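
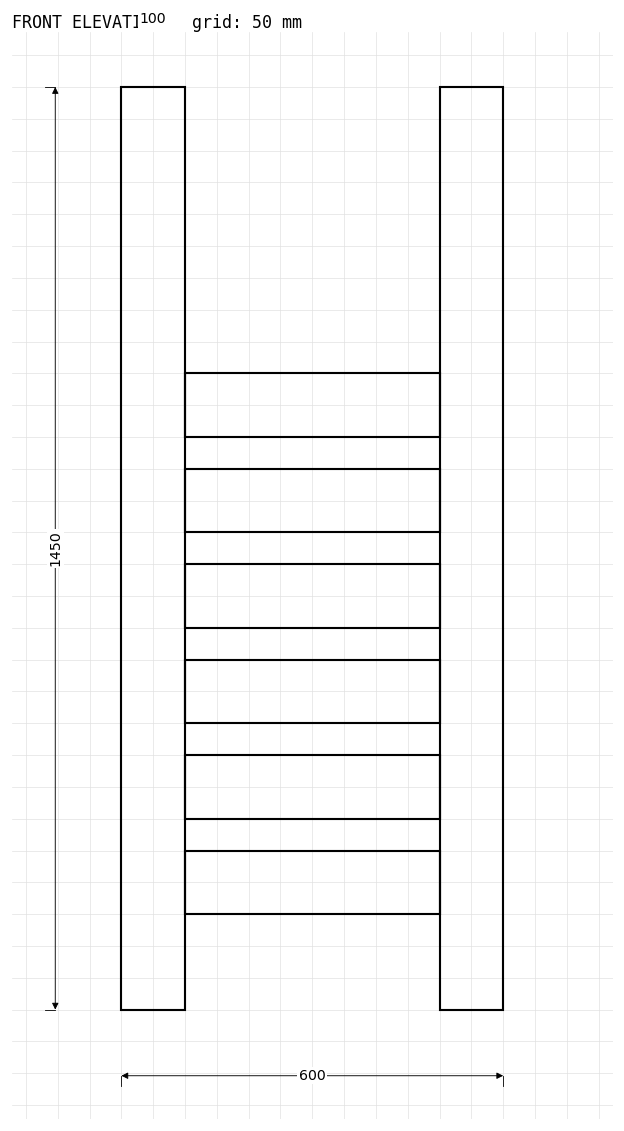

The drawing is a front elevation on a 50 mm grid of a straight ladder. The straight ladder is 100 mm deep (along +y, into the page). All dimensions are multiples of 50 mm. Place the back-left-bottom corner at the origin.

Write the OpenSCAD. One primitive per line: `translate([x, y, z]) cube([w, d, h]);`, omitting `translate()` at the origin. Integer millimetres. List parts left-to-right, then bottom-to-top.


cube([100, 100, 1450]);
translate([100, 0, 150]) cube([400, 100, 100]);
translate([100, 0, 300]) cube([400, 100, 100]);
translate([100, 0, 450]) cube([400, 100, 100]);
translate([100, 0, 600]) cube([400, 100, 100]);
translate([100, 0, 750]) cube([400, 100, 100]);
translate([100, 0, 900]) cube([400, 100, 100]);
translate([500, 0, 0]) cube([100, 100, 1450]);


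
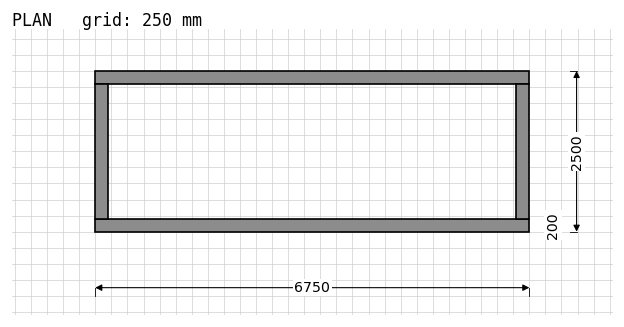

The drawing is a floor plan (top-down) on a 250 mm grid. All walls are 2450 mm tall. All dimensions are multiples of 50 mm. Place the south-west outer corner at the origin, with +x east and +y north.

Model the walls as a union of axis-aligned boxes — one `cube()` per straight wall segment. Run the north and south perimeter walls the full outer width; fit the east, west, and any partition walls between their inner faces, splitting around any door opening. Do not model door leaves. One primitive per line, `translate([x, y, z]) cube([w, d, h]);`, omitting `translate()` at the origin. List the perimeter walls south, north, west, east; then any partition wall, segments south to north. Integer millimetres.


cube([6750, 200, 2450]);
translate([0, 2300, 0]) cube([6750, 200, 2450]);
translate([0, 200, 0]) cube([200, 2100, 2450]);
translate([6550, 200, 0]) cube([200, 2100, 2450]);


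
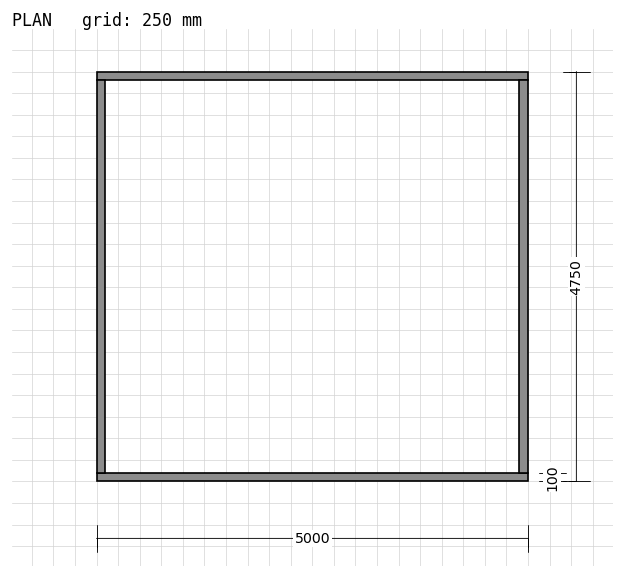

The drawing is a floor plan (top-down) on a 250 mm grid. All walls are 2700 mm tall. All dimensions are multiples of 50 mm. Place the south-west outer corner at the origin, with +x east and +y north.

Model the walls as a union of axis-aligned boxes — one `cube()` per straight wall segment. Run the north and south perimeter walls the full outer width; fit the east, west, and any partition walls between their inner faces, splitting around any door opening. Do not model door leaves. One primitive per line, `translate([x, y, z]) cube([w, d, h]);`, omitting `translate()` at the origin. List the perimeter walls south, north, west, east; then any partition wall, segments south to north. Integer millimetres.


cube([5000, 100, 2700]);
translate([0, 4650, 0]) cube([5000, 100, 2700]);
translate([0, 100, 0]) cube([100, 4550, 2700]);
translate([4900, 100, 0]) cube([100, 4550, 2700]);


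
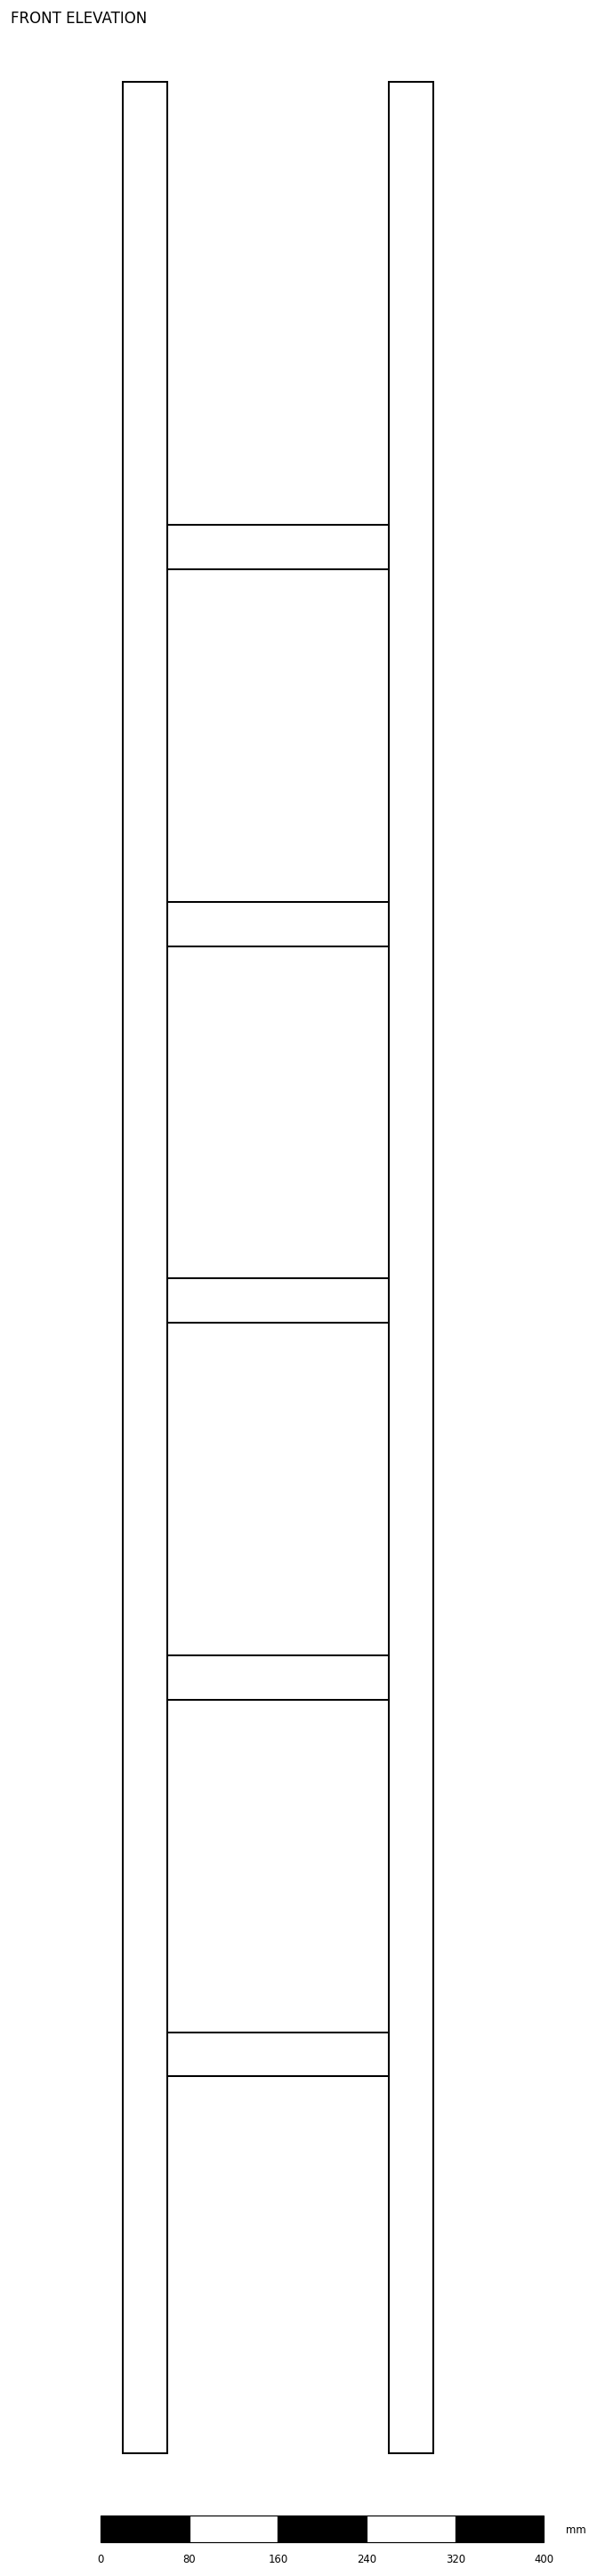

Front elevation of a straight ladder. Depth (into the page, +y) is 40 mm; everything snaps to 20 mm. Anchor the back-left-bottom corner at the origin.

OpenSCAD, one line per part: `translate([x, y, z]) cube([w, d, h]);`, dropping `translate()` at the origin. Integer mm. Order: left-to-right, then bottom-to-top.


cube([40, 40, 2140]);
translate([40, 0, 340]) cube([200, 40, 40]);
translate([40, 0, 680]) cube([200, 40, 40]);
translate([40, 0, 1020]) cube([200, 40, 40]);
translate([40, 0, 1360]) cube([200, 40, 40]);
translate([40, 0, 1700]) cube([200, 40, 40]);
translate([240, 0, 0]) cube([40, 40, 2140]);


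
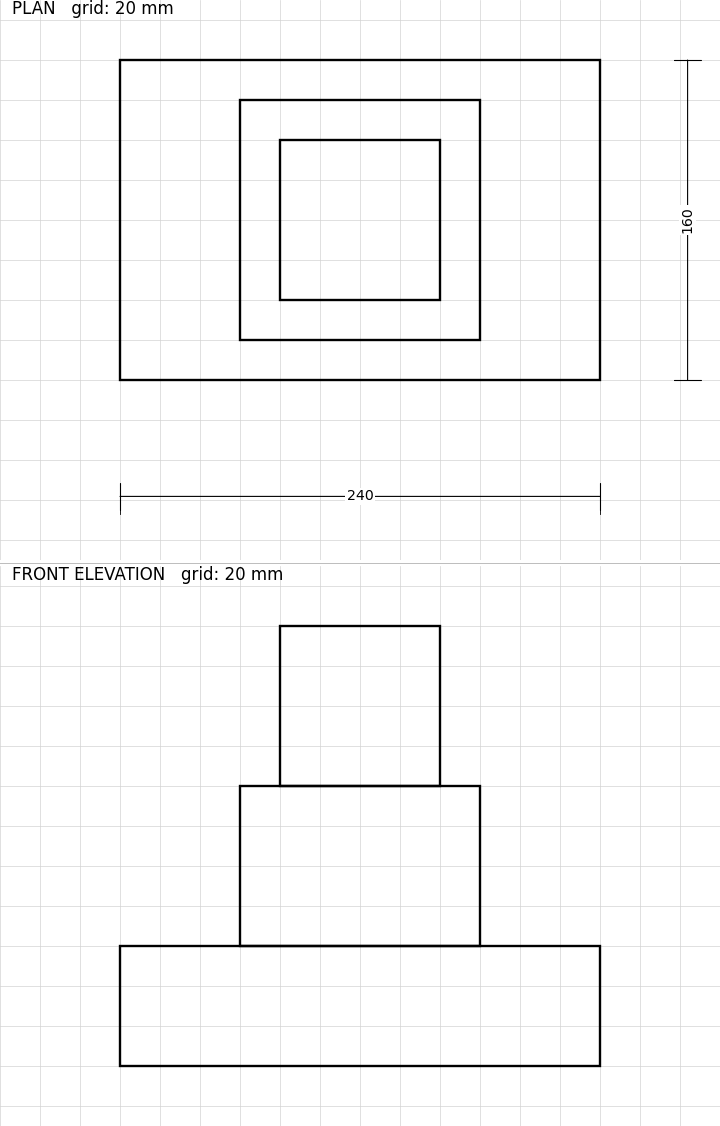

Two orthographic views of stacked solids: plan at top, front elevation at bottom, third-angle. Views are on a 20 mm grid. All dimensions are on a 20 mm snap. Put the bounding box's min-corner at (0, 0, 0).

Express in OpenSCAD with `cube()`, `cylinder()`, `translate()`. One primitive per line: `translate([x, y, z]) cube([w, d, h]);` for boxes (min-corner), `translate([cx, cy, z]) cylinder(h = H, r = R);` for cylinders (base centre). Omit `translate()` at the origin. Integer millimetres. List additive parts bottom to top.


cube([240, 160, 60]);
translate([60, 20, 60]) cube([120, 120, 80]);
translate([80, 40, 140]) cube([80, 80, 80]);


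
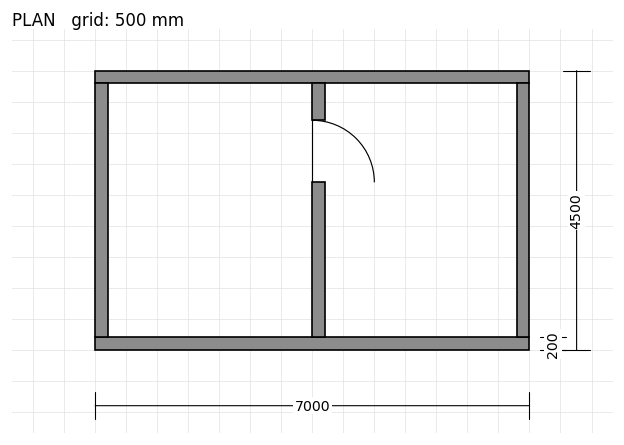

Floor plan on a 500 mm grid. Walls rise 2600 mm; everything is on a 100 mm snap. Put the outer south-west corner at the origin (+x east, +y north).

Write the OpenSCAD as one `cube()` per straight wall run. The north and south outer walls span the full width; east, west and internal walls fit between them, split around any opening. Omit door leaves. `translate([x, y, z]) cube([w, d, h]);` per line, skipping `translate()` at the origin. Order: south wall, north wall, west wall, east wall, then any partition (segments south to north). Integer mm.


cube([7000, 200, 2600]);
translate([0, 4300, 0]) cube([7000, 200, 2600]);
translate([0, 200, 0]) cube([200, 4100, 2600]);
translate([6800, 200, 0]) cube([200, 4100, 2600]);
translate([3500, 200, 0]) cube([200, 2500, 2600]);
translate([3500, 3700, 0]) cube([200, 600, 2600]);


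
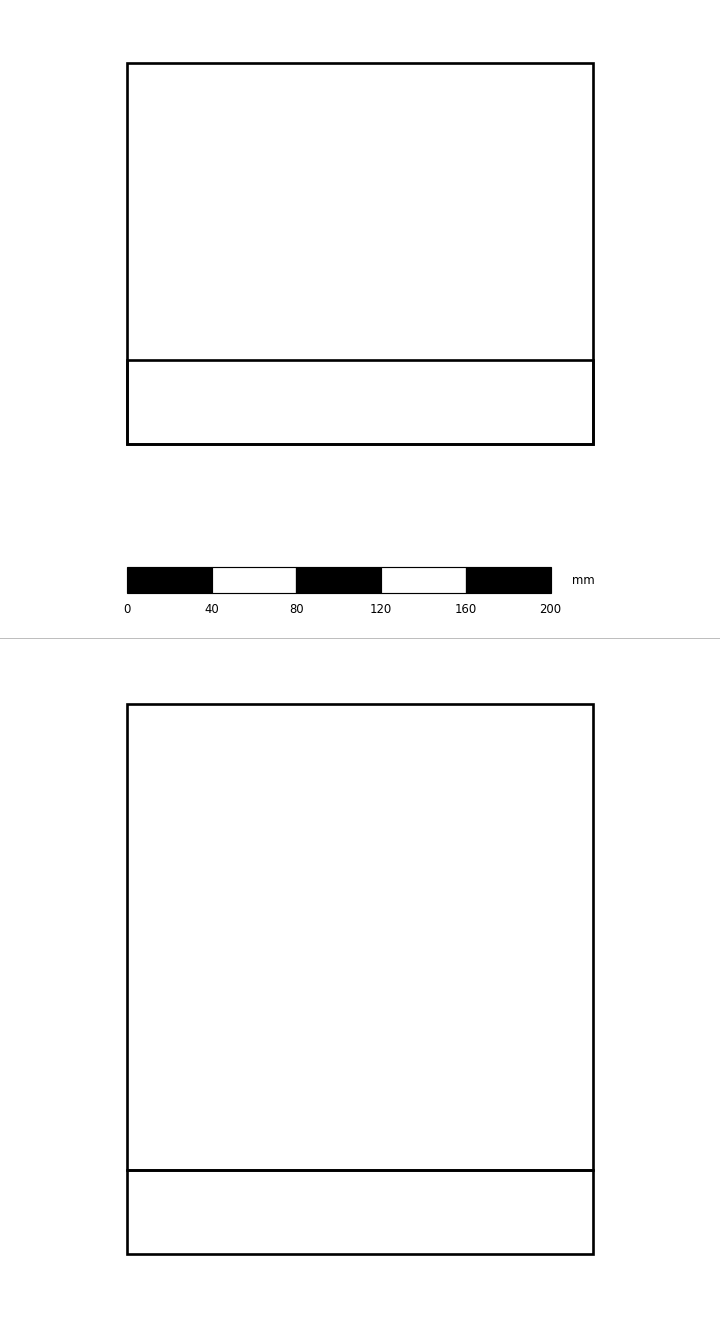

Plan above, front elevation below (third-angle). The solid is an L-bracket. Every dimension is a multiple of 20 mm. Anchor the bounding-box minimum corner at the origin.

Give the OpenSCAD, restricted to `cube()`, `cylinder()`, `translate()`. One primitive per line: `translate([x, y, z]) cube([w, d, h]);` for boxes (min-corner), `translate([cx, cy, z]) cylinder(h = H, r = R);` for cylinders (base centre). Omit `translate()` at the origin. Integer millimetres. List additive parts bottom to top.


cube([220, 180, 40]);
translate([0, 0, 40]) cube([220, 40, 220]);


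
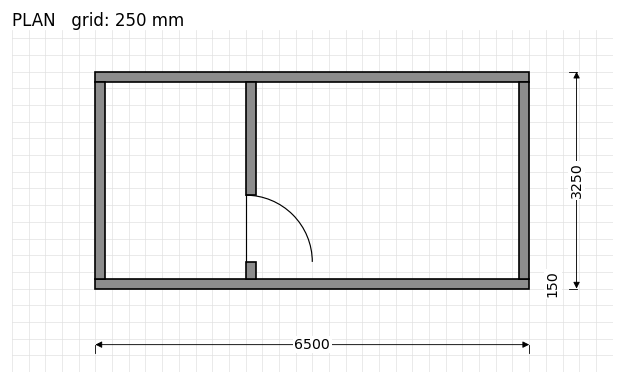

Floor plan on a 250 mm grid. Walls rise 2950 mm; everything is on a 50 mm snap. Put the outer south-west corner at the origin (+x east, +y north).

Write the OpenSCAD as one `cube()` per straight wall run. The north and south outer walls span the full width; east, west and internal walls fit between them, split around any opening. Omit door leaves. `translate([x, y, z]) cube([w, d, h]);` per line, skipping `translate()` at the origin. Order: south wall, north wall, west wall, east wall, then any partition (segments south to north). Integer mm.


cube([6500, 150, 2950]);
translate([0, 3100, 0]) cube([6500, 150, 2950]);
translate([0, 150, 0]) cube([150, 2950, 2950]);
translate([6350, 150, 0]) cube([150, 2950, 2950]);
translate([2250, 150, 0]) cube([150, 250, 2950]);
translate([2250, 1400, 0]) cube([150, 1700, 2950]);


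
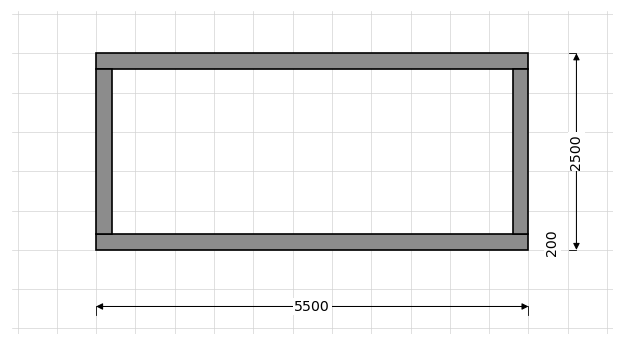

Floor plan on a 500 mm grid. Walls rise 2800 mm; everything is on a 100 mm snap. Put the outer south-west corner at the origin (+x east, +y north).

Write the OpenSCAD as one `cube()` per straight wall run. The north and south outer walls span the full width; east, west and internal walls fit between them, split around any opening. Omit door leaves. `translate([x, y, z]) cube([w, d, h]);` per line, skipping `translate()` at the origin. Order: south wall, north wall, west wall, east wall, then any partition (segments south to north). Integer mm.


cube([5500, 200, 2800]);
translate([0, 2300, 0]) cube([5500, 200, 2800]);
translate([0, 200, 0]) cube([200, 2100, 2800]);
translate([5300, 200, 0]) cube([200, 2100, 2800]);


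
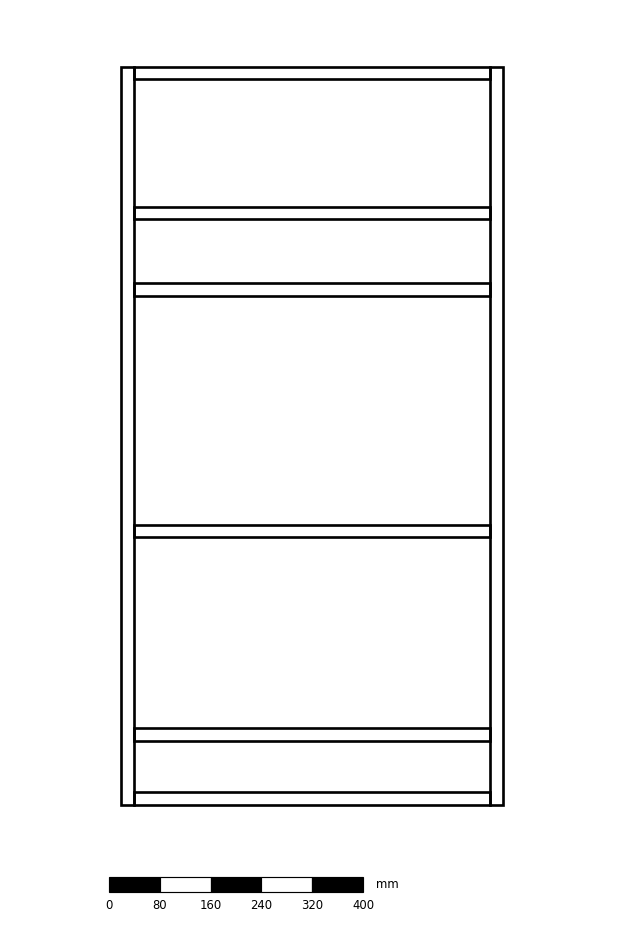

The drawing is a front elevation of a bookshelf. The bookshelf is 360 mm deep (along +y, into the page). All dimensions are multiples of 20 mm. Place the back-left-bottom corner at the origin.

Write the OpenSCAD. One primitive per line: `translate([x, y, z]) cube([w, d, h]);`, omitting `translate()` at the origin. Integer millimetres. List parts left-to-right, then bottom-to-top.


cube([20, 360, 1160]);
translate([20, 0, 0]) cube([560, 360, 20]);
translate([20, 0, 100]) cube([560, 360, 20]);
translate([20, 0, 420]) cube([560, 360, 20]);
translate([20, 0, 800]) cube([560, 360, 20]);
translate([20, 0, 920]) cube([560, 360, 20]);
translate([20, 0, 1140]) cube([560, 360, 20]);
translate([580, 0, 0]) cube([20, 360, 1160]);


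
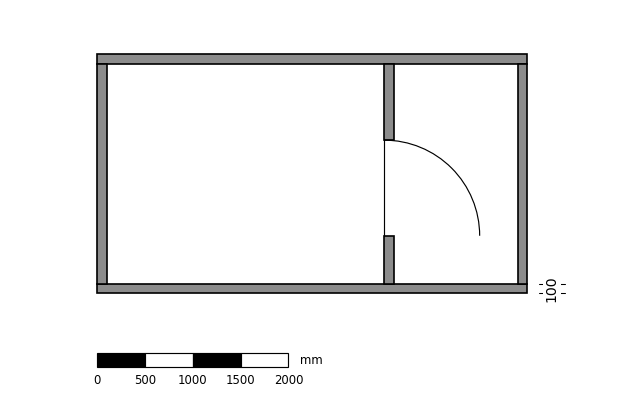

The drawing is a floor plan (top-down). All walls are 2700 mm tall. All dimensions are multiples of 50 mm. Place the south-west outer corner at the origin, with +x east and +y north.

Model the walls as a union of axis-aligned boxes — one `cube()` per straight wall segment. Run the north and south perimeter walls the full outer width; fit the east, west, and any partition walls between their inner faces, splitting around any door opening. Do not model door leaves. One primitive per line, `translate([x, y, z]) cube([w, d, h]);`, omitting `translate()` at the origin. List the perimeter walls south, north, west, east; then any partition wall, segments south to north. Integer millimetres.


cube([4500, 100, 2700]);
translate([0, 2400, 0]) cube([4500, 100, 2700]);
translate([0, 100, 0]) cube([100, 2300, 2700]);
translate([4400, 100, 0]) cube([100, 2300, 2700]);
translate([3000, 100, 0]) cube([100, 500, 2700]);
translate([3000, 1600, 0]) cube([100, 800, 2700]);


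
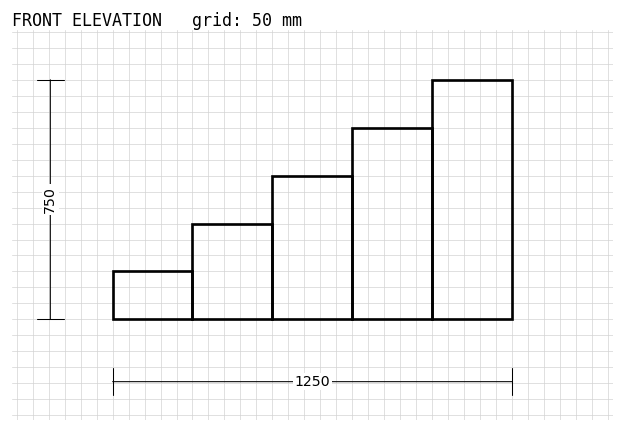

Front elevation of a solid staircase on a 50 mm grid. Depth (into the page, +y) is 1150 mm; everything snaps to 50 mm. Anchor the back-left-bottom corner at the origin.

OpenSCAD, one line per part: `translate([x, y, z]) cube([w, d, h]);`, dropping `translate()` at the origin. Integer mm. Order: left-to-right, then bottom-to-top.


cube([250, 1150, 150]);
translate([250, 0, 0]) cube([250, 1150, 300]);
translate([500, 0, 0]) cube([250, 1150, 450]);
translate([750, 0, 0]) cube([250, 1150, 600]);
translate([1000, 0, 0]) cube([250, 1150, 750]);


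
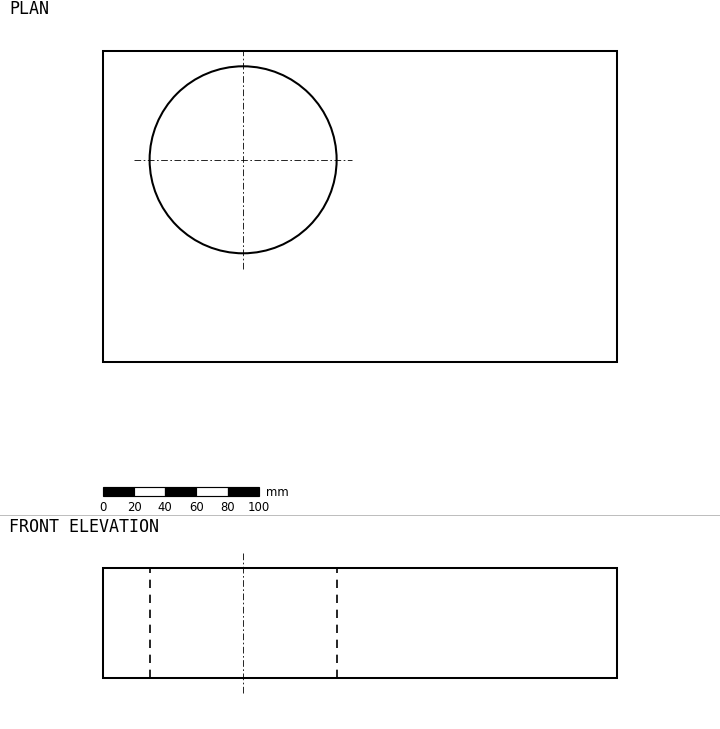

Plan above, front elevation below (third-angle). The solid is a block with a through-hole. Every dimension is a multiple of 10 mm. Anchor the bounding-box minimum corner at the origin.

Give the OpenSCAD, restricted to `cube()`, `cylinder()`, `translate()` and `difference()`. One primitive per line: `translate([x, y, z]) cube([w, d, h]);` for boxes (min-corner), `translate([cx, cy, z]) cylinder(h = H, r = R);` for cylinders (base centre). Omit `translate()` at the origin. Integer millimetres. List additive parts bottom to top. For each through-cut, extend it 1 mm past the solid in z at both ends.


difference() {
  cube([330, 200, 70]);
  translate([90, 130, -1]) cylinder(h = 72, r = 60);
}


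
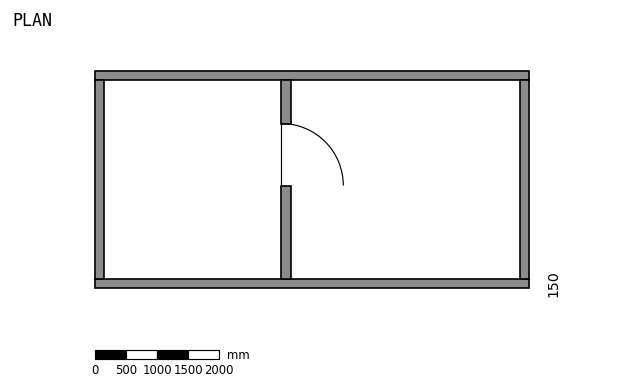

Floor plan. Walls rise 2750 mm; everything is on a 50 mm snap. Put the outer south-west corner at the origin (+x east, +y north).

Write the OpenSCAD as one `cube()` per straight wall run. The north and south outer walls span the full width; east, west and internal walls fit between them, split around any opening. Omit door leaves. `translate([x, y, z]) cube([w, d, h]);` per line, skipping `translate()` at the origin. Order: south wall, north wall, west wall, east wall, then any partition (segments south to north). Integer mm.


cube([7000, 150, 2750]);
translate([0, 3350, 0]) cube([7000, 150, 2750]);
translate([0, 150, 0]) cube([150, 3200, 2750]);
translate([6850, 150, 0]) cube([150, 3200, 2750]);
translate([3000, 150, 0]) cube([150, 1500, 2750]);
translate([3000, 2650, 0]) cube([150, 700, 2750]);


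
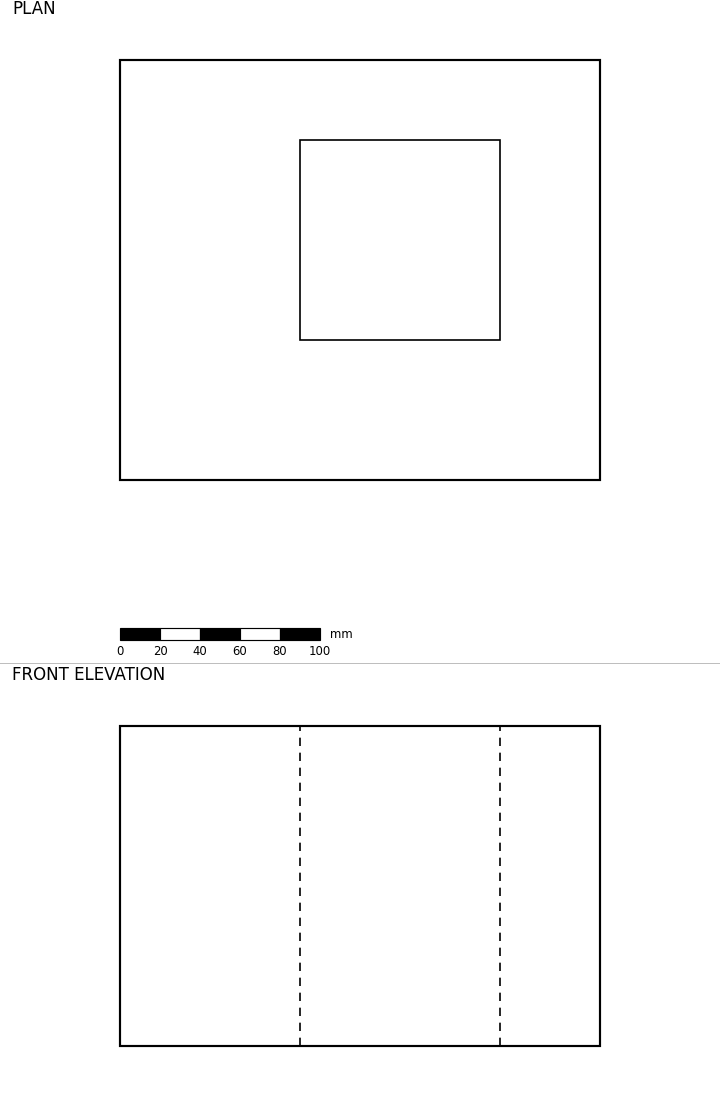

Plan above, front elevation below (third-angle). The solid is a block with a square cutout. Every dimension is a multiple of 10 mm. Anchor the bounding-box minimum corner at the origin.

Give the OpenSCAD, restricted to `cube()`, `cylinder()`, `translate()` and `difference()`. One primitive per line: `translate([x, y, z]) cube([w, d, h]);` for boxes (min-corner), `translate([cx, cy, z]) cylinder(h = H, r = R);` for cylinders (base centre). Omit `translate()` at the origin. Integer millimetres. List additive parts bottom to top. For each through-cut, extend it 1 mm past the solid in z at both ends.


difference() {
  cube([240, 210, 160]);
  translate([90, 70, -1]) cube([100, 100, 162]);
}


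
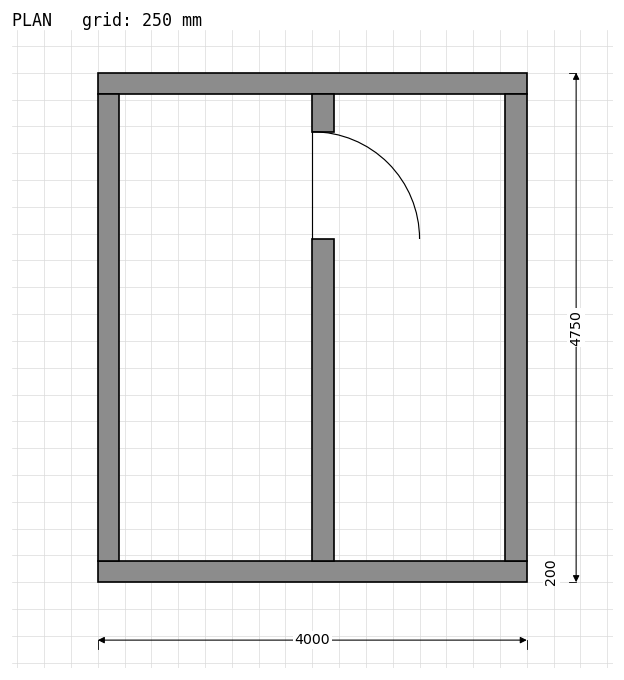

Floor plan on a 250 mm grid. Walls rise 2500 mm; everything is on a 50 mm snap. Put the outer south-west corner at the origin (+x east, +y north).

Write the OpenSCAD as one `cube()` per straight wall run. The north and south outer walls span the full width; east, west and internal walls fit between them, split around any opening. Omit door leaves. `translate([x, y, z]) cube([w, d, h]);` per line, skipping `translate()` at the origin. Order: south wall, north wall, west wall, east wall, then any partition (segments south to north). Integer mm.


cube([4000, 200, 2500]);
translate([0, 4550, 0]) cube([4000, 200, 2500]);
translate([0, 200, 0]) cube([200, 4350, 2500]);
translate([3800, 200, 0]) cube([200, 4350, 2500]);
translate([2000, 200, 0]) cube([200, 3000, 2500]);
translate([2000, 4200, 0]) cube([200, 350, 2500]);


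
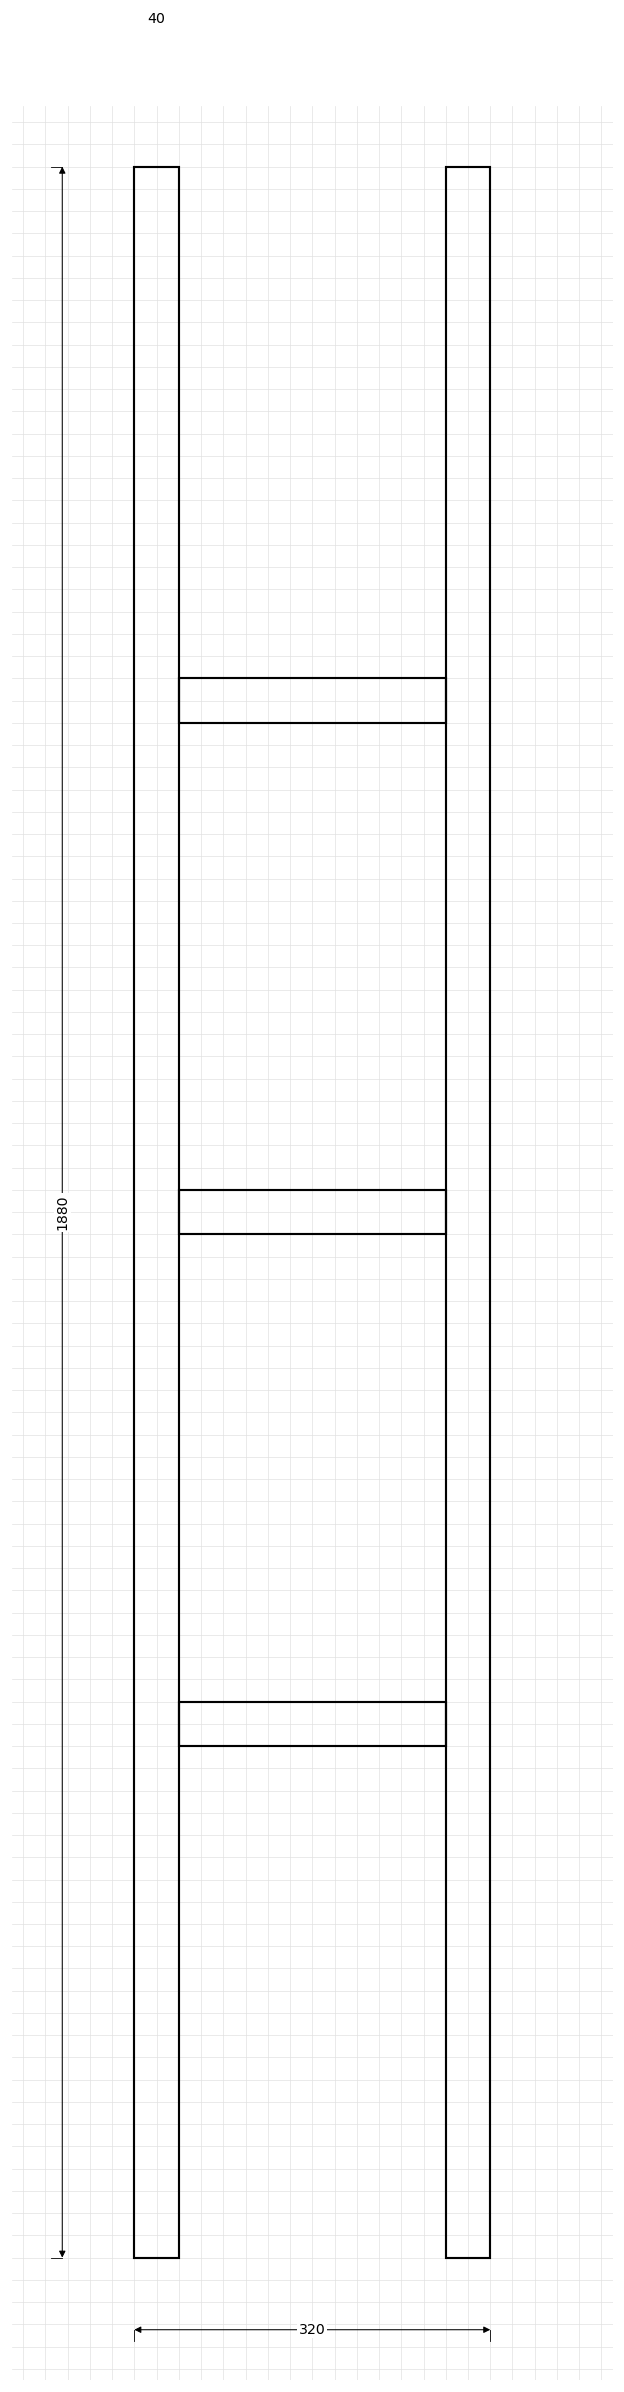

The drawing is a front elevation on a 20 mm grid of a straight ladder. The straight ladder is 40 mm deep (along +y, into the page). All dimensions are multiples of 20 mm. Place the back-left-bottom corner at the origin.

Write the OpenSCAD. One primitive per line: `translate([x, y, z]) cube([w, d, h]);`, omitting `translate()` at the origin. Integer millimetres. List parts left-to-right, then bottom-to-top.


cube([40, 40, 1880]);
translate([40, 0, 460]) cube([240, 40, 40]);
translate([40, 0, 920]) cube([240, 40, 40]);
translate([40, 0, 1380]) cube([240, 40, 40]);
translate([280, 0, 0]) cube([40, 40, 1880]);


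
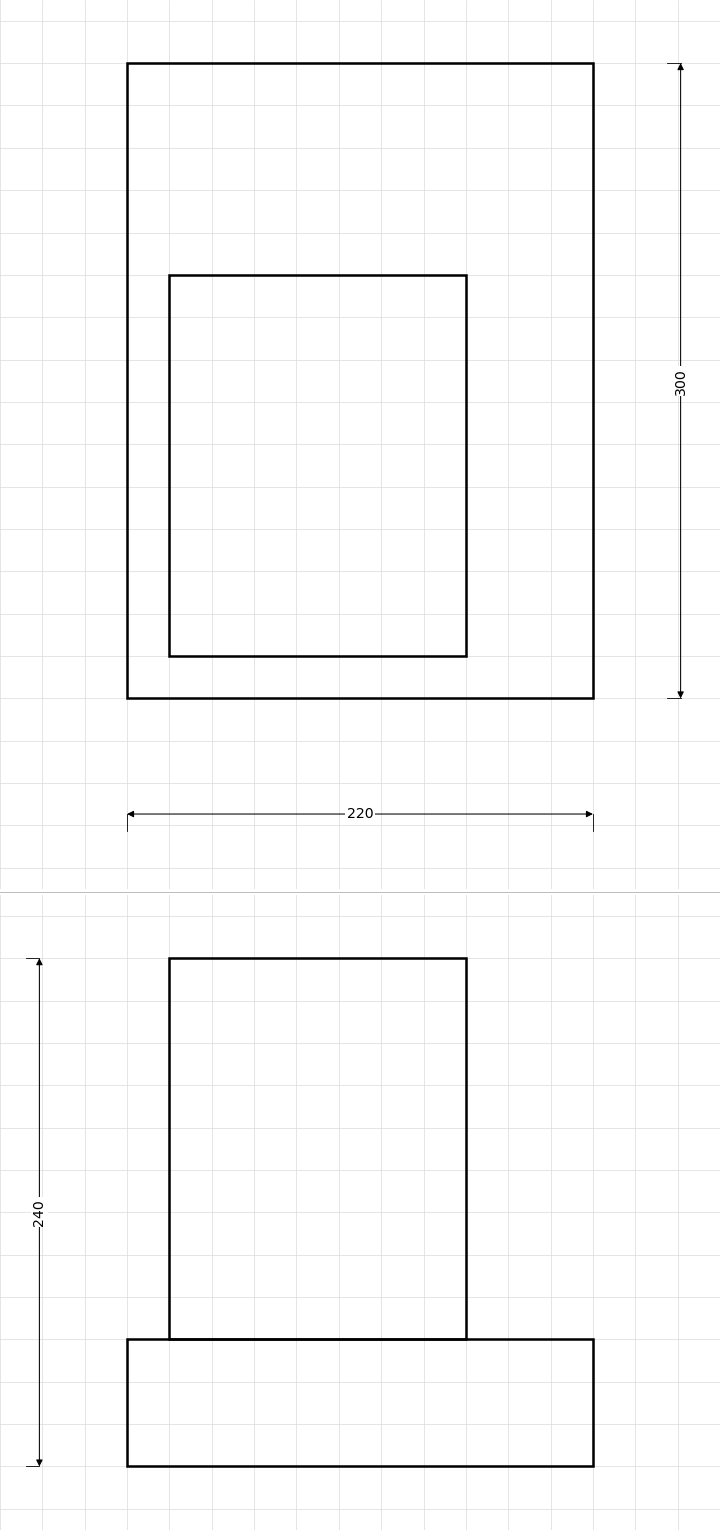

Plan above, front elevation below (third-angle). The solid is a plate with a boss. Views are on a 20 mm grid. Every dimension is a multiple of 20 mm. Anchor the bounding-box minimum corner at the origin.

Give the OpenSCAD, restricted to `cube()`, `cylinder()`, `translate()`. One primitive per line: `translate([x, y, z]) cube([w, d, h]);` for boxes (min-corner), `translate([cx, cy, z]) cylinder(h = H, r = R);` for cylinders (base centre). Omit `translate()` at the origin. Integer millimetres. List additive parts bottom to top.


cube([220, 300, 60]);
translate([20, 20, 60]) cube([140, 180, 180]);


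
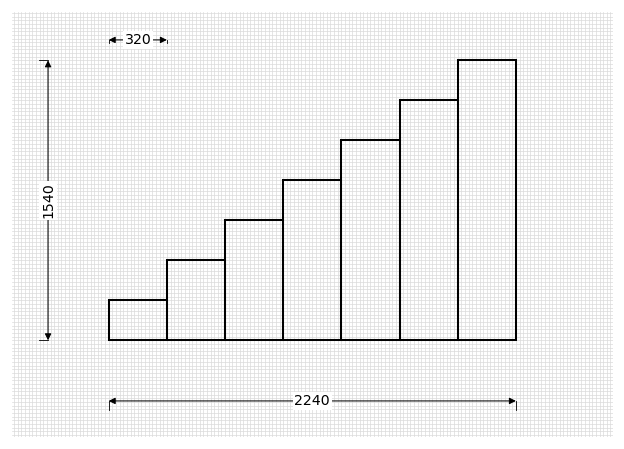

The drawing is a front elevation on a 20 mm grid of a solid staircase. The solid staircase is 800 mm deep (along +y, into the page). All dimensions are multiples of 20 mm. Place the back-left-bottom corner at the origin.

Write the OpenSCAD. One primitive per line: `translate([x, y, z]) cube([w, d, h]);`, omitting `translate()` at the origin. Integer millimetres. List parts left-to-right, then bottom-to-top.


cube([320, 800, 220]);
translate([320, 0, 0]) cube([320, 800, 440]);
translate([640, 0, 0]) cube([320, 800, 660]);
translate([960, 0, 0]) cube([320, 800, 880]);
translate([1280, 0, 0]) cube([320, 800, 1100]);
translate([1600, 0, 0]) cube([320, 800, 1320]);
translate([1920, 0, 0]) cube([320, 800, 1540]);


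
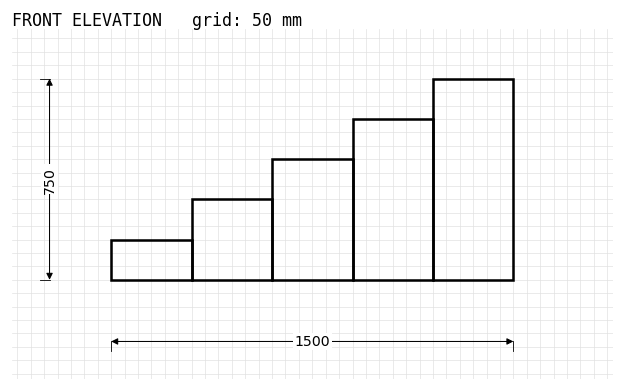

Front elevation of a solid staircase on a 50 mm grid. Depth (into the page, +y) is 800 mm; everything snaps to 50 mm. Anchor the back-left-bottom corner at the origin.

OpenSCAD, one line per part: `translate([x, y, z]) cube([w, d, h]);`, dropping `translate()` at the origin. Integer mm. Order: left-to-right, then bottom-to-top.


cube([300, 800, 150]);
translate([300, 0, 0]) cube([300, 800, 300]);
translate([600, 0, 0]) cube([300, 800, 450]);
translate([900, 0, 0]) cube([300, 800, 600]);
translate([1200, 0, 0]) cube([300, 800, 750]);


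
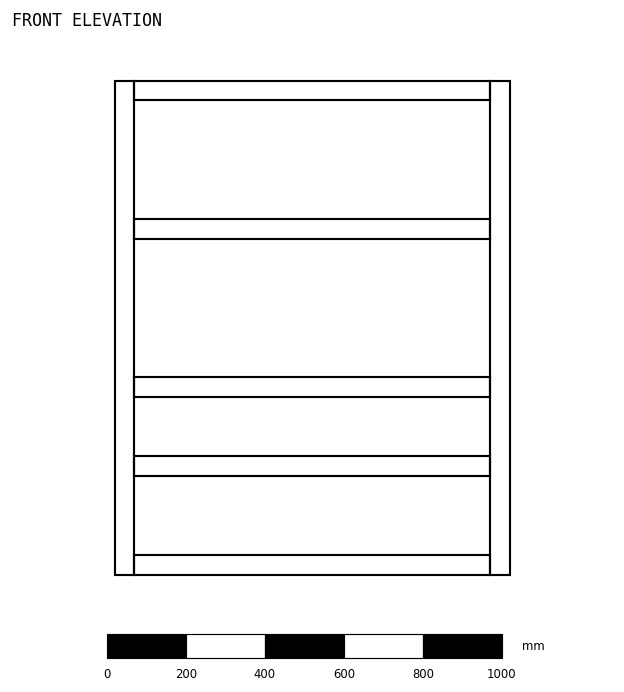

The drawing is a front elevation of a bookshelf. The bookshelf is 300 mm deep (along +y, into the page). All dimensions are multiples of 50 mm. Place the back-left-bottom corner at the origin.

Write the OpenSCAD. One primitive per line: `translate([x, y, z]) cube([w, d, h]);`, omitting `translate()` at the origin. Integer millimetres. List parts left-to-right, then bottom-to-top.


cube([50, 300, 1250]);
translate([50, 0, 0]) cube([900, 300, 50]);
translate([50, 0, 250]) cube([900, 300, 50]);
translate([50, 0, 450]) cube([900, 300, 50]);
translate([50, 0, 850]) cube([900, 300, 50]);
translate([50, 0, 1200]) cube([900, 300, 50]);
translate([950, 0, 0]) cube([50, 300, 1250]);


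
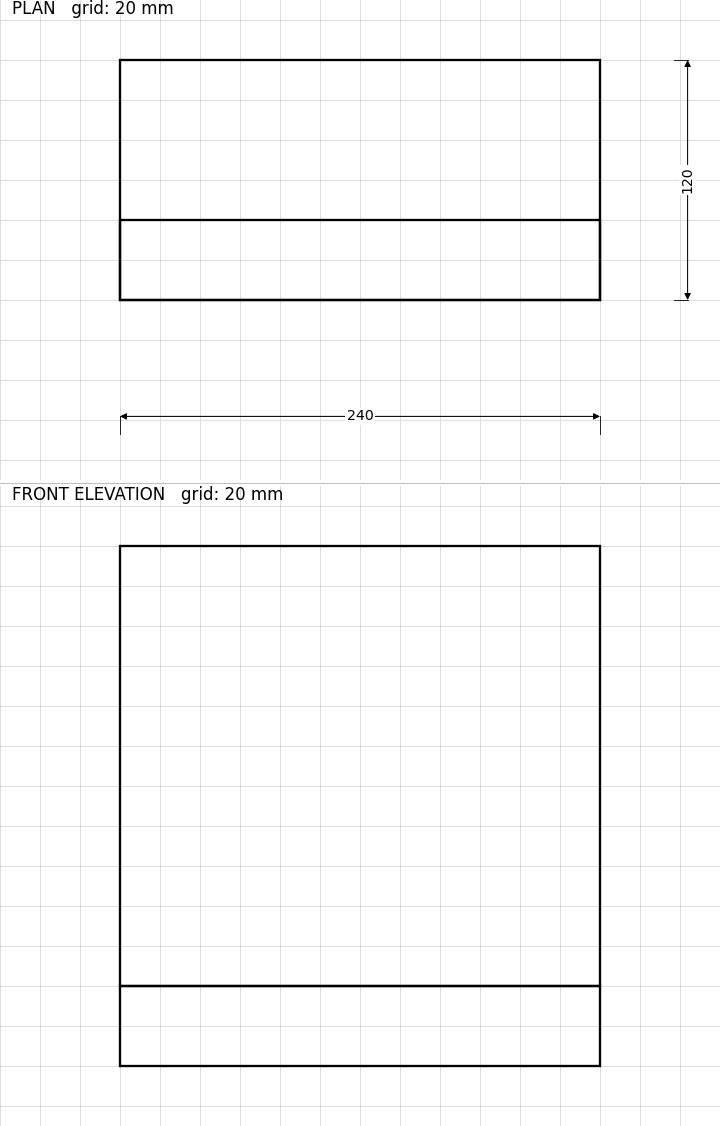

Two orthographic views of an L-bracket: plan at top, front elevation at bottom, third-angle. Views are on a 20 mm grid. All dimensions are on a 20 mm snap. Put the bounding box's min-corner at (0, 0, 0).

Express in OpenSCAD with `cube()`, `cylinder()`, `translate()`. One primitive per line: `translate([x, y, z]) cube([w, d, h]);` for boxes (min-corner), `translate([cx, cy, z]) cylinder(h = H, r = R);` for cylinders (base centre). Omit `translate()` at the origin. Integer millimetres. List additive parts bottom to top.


cube([240, 120, 40]);
translate([0, 0, 40]) cube([240, 40, 220]);


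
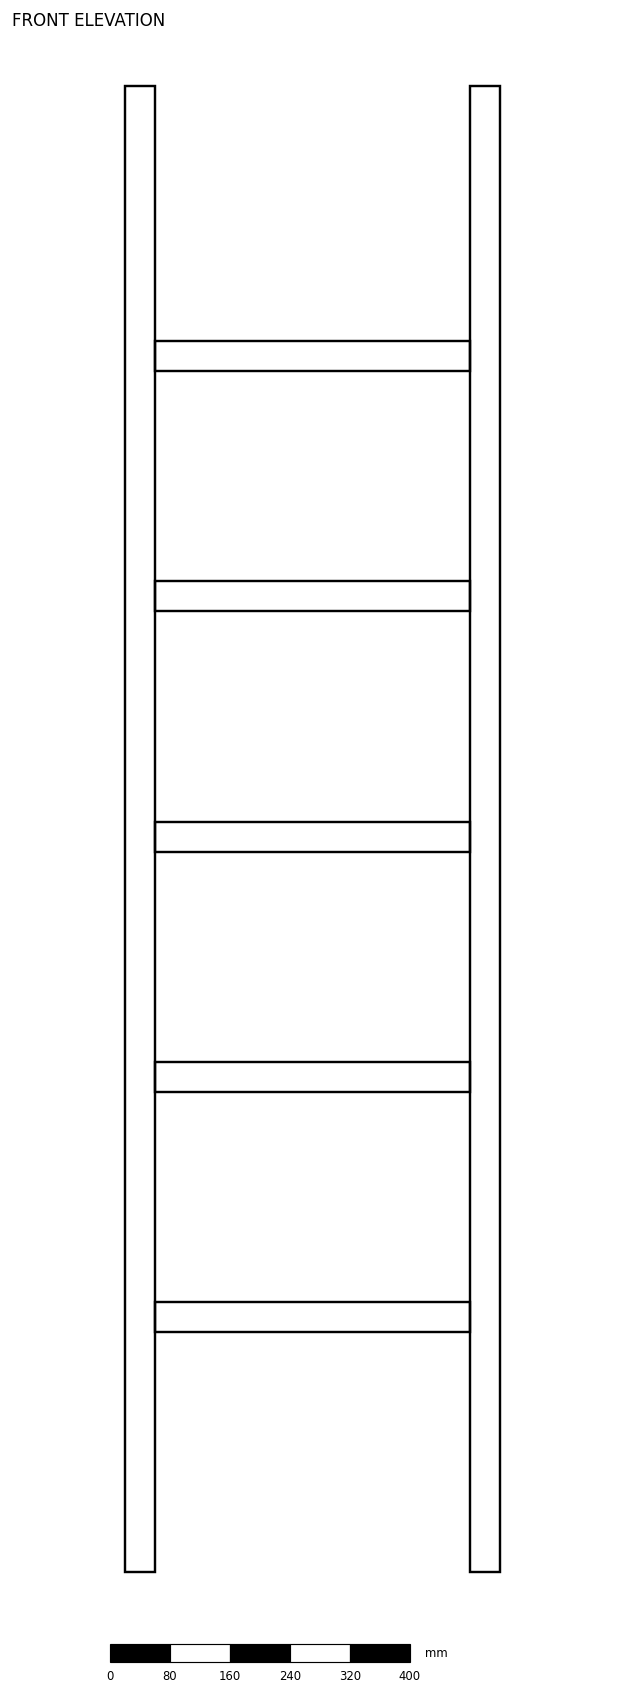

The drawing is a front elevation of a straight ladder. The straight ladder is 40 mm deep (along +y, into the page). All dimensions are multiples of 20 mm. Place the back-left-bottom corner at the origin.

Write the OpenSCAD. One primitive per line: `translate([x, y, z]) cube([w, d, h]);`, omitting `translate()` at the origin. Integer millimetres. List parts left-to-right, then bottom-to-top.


cube([40, 40, 1980]);
translate([40, 0, 320]) cube([420, 40, 40]);
translate([40, 0, 640]) cube([420, 40, 40]);
translate([40, 0, 960]) cube([420, 40, 40]);
translate([40, 0, 1280]) cube([420, 40, 40]);
translate([40, 0, 1600]) cube([420, 40, 40]);
translate([460, 0, 0]) cube([40, 40, 1980]);


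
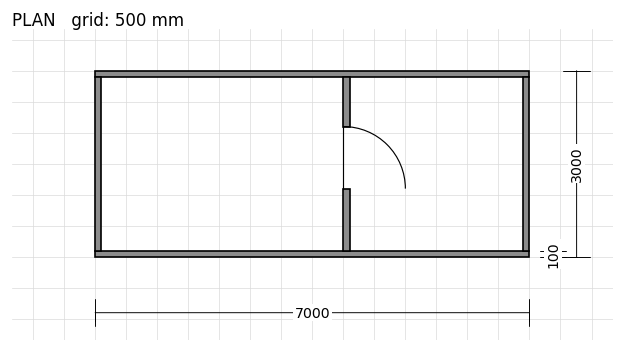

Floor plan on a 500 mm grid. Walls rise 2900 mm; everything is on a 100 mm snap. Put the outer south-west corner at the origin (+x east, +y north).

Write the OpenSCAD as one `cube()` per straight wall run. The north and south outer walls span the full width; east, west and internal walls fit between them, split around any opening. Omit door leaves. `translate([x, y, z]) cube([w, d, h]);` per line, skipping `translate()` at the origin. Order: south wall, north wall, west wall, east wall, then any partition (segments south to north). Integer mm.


cube([7000, 100, 2900]);
translate([0, 2900, 0]) cube([7000, 100, 2900]);
translate([0, 100, 0]) cube([100, 2800, 2900]);
translate([6900, 100, 0]) cube([100, 2800, 2900]);
translate([4000, 100, 0]) cube([100, 1000, 2900]);
translate([4000, 2100, 0]) cube([100, 800, 2900]);


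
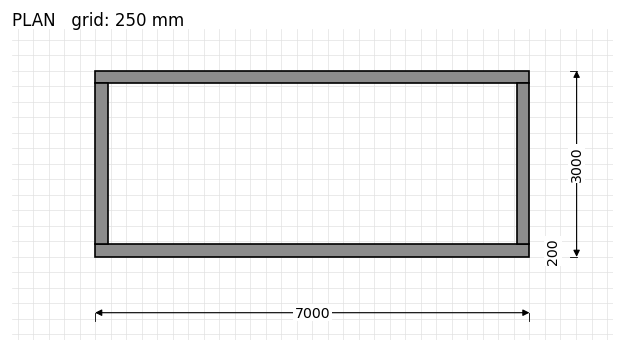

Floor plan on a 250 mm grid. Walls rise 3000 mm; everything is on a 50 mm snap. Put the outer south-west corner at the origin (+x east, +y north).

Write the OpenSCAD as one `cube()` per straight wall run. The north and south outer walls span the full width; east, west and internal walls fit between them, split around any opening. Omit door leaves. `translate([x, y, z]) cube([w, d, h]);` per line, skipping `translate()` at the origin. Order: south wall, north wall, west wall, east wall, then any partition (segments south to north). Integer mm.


cube([7000, 200, 3000]);
translate([0, 2800, 0]) cube([7000, 200, 3000]);
translate([0, 200, 0]) cube([200, 2600, 3000]);
translate([6800, 200, 0]) cube([200, 2600, 3000]);


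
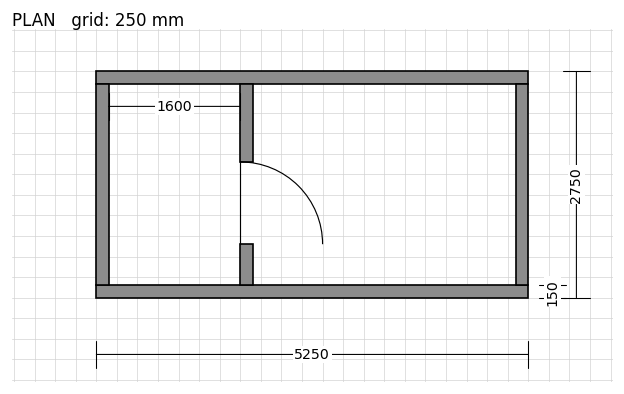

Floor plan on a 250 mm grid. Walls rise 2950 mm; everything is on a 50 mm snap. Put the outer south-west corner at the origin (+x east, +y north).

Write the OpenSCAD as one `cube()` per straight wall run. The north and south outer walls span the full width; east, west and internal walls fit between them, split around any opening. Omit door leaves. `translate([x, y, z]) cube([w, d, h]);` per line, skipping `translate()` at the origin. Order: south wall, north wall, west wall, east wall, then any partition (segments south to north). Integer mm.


cube([5250, 150, 2950]);
translate([0, 2600, 0]) cube([5250, 150, 2950]);
translate([0, 150, 0]) cube([150, 2450, 2950]);
translate([5100, 150, 0]) cube([150, 2450, 2950]);
translate([1750, 150, 0]) cube([150, 500, 2950]);
translate([1750, 1650, 0]) cube([150, 950, 2950]);


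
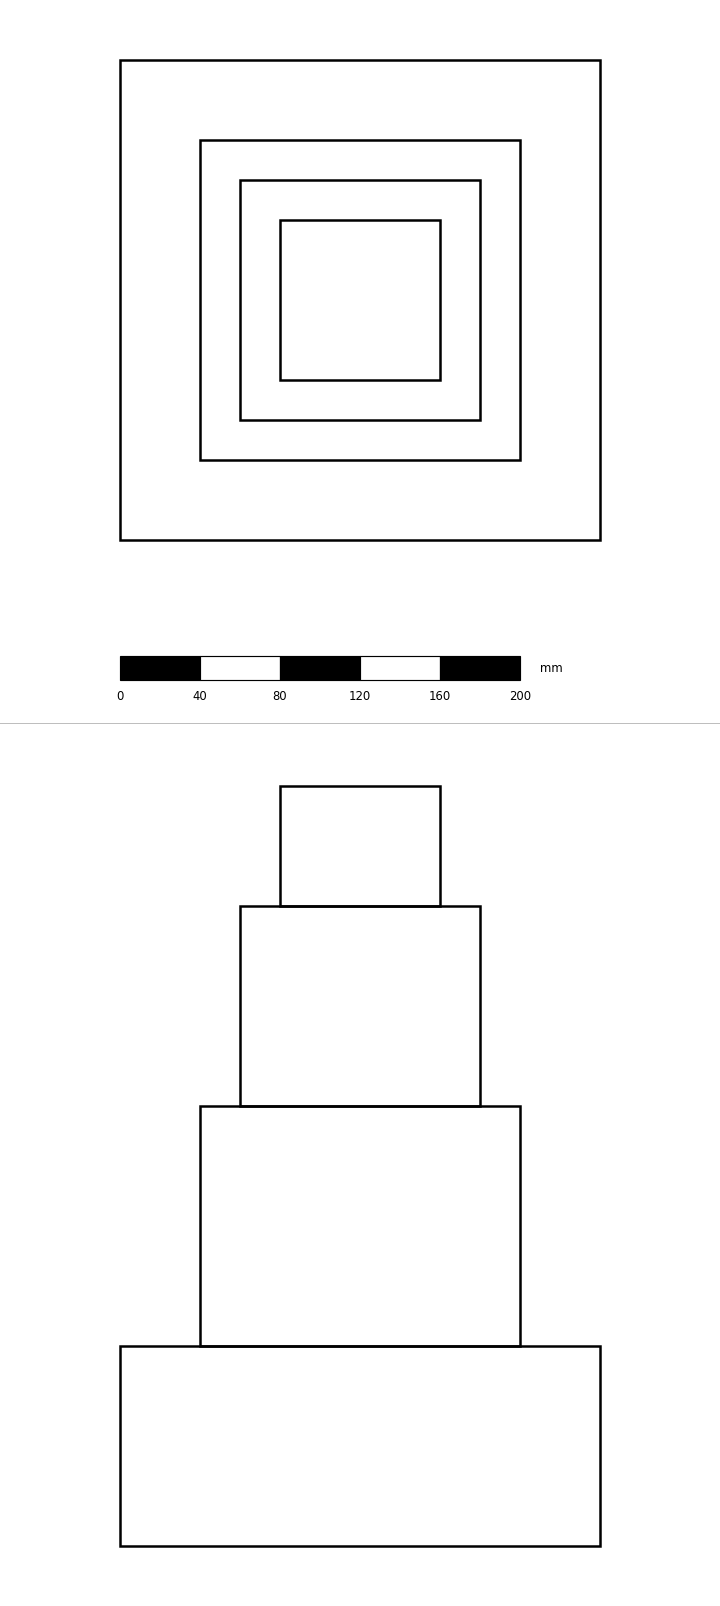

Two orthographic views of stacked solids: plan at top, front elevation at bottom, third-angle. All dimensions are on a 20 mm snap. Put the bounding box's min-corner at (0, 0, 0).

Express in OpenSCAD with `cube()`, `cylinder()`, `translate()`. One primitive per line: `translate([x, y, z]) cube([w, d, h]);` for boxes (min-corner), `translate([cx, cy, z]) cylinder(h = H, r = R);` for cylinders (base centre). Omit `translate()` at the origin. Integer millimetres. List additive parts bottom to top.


cube([240, 240, 100]);
translate([40, 40, 100]) cube([160, 160, 120]);
translate([60, 60, 220]) cube([120, 120, 100]);
translate([80, 80, 320]) cube([80, 80, 60]);


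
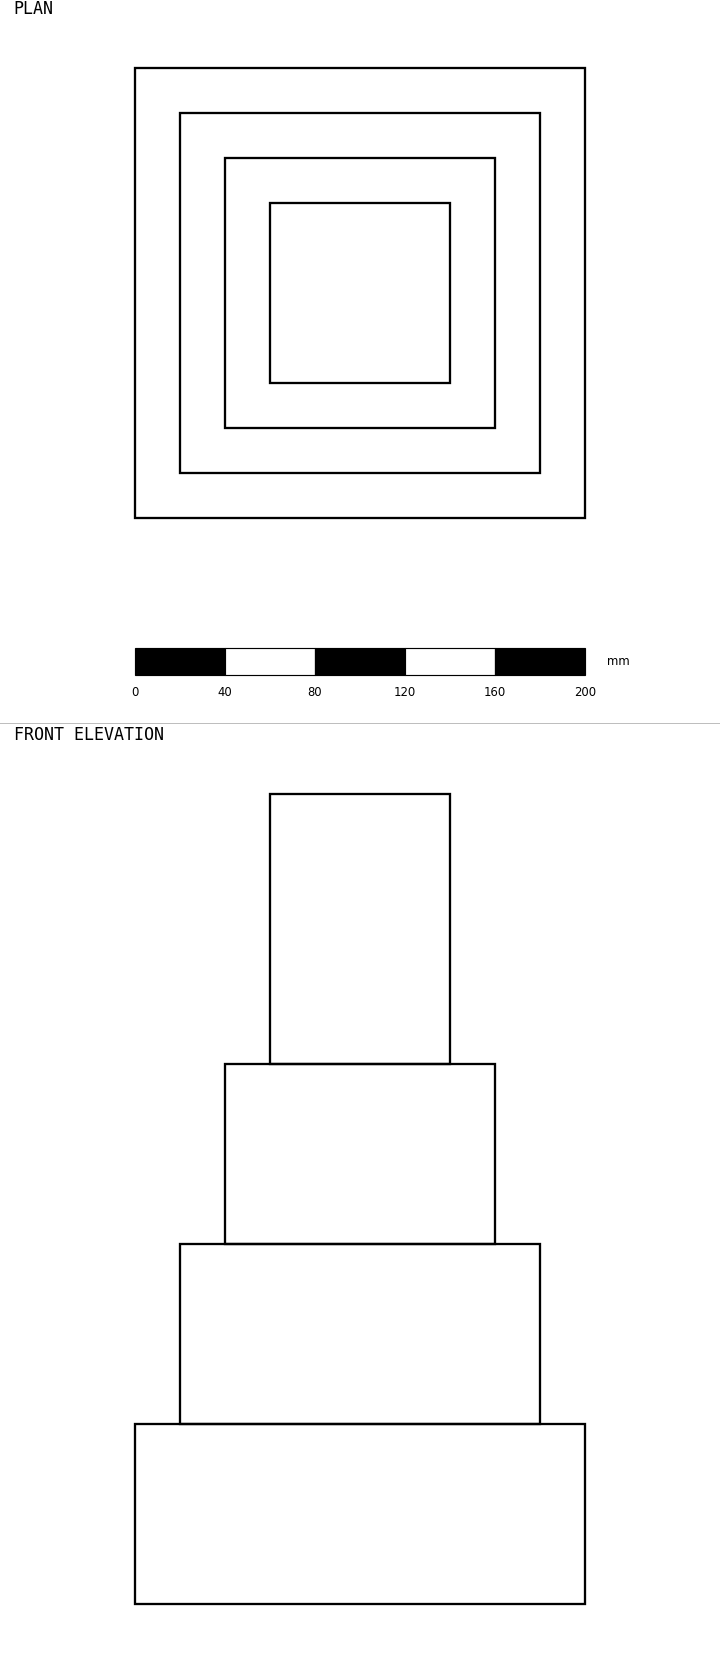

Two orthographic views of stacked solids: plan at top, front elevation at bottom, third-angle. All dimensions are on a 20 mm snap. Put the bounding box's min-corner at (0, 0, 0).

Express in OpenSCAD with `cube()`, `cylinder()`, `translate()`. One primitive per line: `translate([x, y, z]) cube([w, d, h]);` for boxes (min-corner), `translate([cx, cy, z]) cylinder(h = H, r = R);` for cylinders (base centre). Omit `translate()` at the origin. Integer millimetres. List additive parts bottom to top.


cube([200, 200, 80]);
translate([20, 20, 80]) cube([160, 160, 80]);
translate([40, 40, 160]) cube([120, 120, 80]);
translate([60, 60, 240]) cube([80, 80, 120]);


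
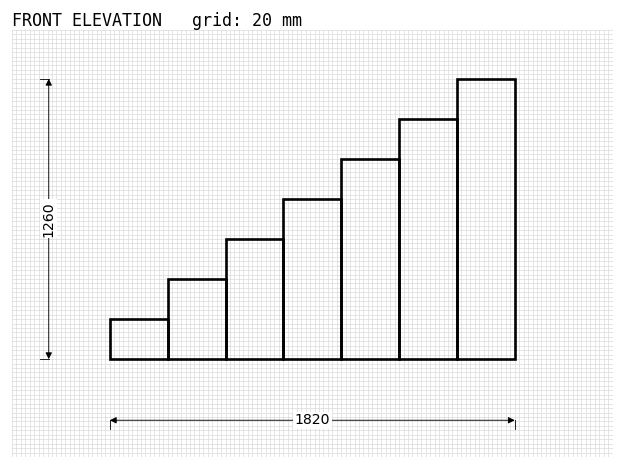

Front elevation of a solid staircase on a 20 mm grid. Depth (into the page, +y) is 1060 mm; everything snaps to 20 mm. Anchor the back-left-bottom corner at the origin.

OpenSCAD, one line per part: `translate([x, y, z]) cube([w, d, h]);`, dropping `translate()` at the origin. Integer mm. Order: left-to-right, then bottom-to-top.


cube([260, 1060, 180]);
translate([260, 0, 0]) cube([260, 1060, 360]);
translate([520, 0, 0]) cube([260, 1060, 540]);
translate([780, 0, 0]) cube([260, 1060, 720]);
translate([1040, 0, 0]) cube([260, 1060, 900]);
translate([1300, 0, 0]) cube([260, 1060, 1080]);
translate([1560, 0, 0]) cube([260, 1060, 1260]);


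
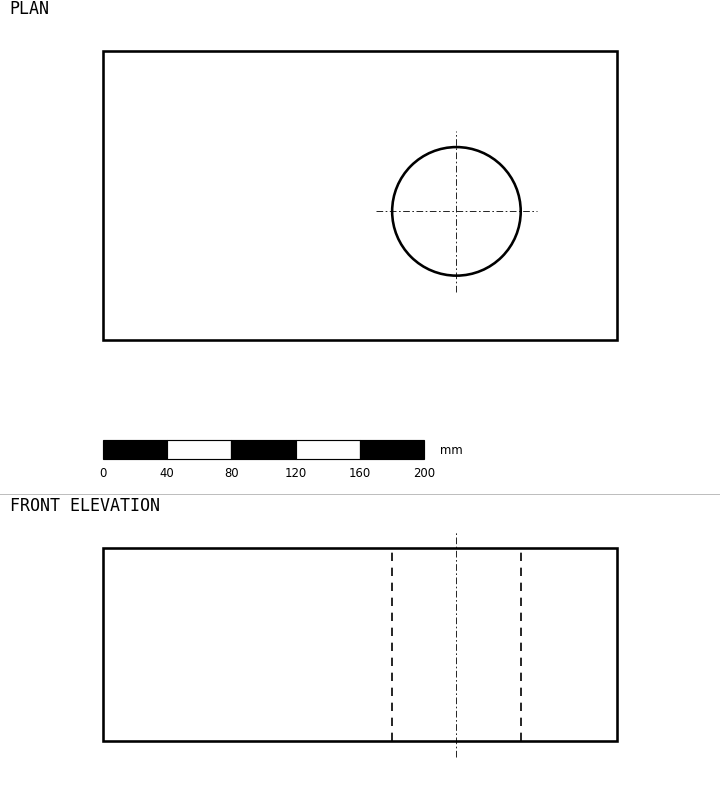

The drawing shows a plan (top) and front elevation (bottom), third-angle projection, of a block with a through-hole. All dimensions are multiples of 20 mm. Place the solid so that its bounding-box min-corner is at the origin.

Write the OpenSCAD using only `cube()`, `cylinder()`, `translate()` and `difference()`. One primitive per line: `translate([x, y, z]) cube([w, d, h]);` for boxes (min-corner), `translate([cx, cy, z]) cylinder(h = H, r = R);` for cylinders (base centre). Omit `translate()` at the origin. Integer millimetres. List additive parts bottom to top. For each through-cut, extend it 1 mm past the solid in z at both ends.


difference() {
  cube([320, 180, 120]);
  translate([220, 80, -1]) cylinder(h = 122, r = 40);
}


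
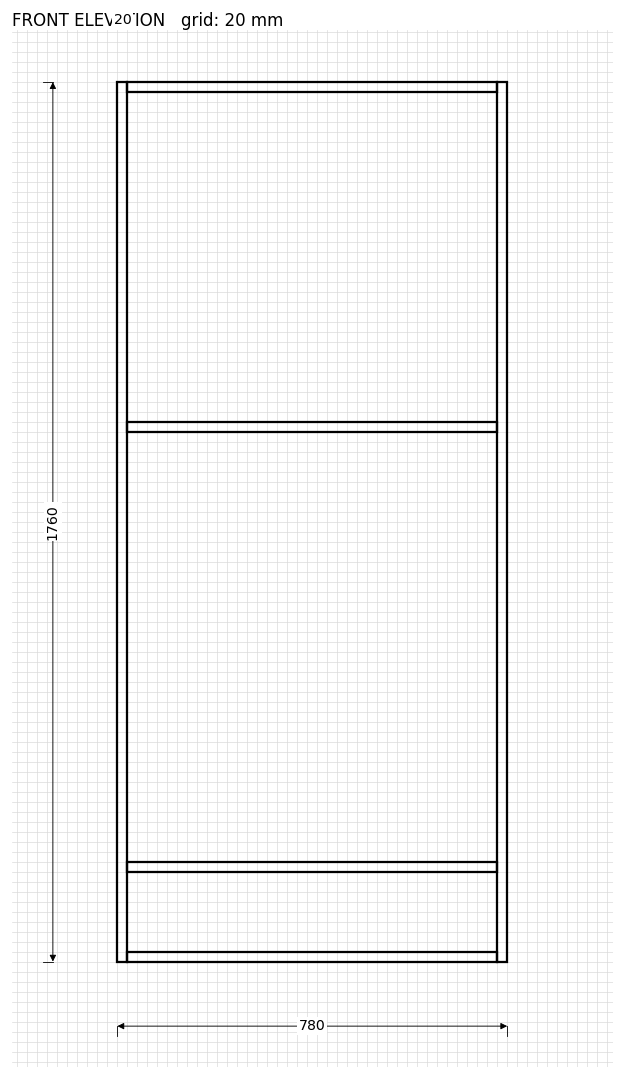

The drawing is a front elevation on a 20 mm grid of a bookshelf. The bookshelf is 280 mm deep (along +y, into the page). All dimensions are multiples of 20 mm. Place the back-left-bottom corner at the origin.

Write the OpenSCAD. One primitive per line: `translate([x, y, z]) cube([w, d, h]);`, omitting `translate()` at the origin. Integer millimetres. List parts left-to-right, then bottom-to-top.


cube([20, 280, 1760]);
translate([20, 0, 0]) cube([740, 280, 20]);
translate([20, 0, 180]) cube([740, 280, 20]);
translate([20, 0, 1060]) cube([740, 280, 20]);
translate([20, 0, 1740]) cube([740, 280, 20]);
translate([760, 0, 0]) cube([20, 280, 1760]);


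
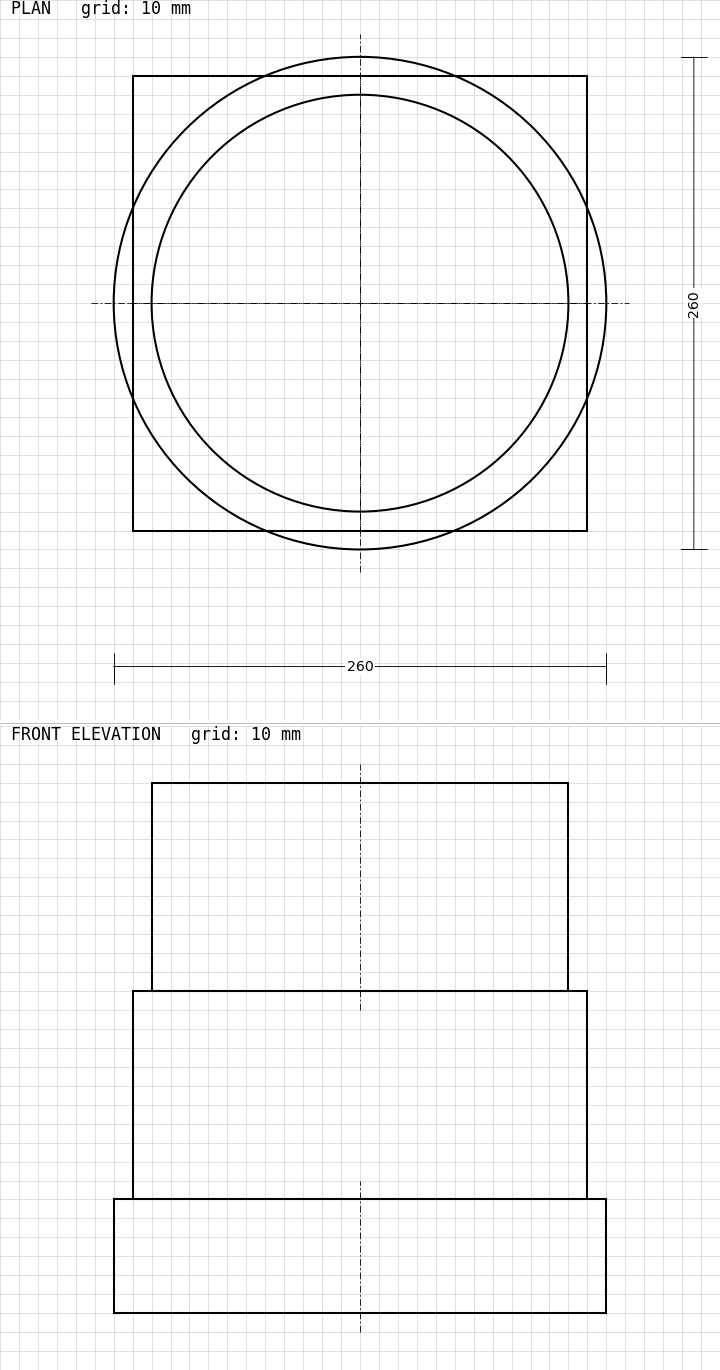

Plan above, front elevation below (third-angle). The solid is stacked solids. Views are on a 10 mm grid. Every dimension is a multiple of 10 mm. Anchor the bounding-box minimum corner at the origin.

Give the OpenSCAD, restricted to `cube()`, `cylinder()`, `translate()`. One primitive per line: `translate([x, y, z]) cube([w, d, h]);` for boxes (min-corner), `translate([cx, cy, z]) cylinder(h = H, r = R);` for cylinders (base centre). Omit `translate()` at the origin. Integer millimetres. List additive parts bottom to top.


translate([130, 130, 0]) cylinder(h = 60, r = 130);
translate([10, 10, 60]) cube([240, 240, 110]);
translate([130, 130, 170]) cylinder(h = 110, r = 110);


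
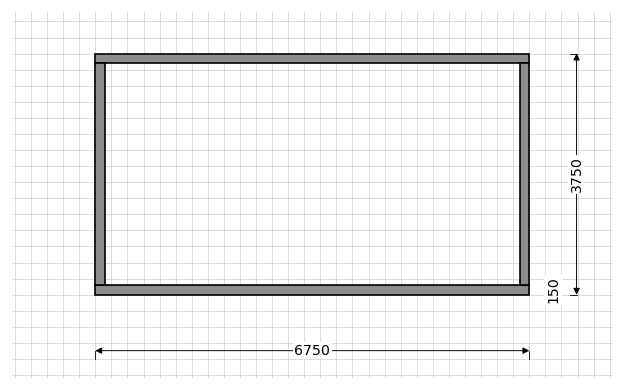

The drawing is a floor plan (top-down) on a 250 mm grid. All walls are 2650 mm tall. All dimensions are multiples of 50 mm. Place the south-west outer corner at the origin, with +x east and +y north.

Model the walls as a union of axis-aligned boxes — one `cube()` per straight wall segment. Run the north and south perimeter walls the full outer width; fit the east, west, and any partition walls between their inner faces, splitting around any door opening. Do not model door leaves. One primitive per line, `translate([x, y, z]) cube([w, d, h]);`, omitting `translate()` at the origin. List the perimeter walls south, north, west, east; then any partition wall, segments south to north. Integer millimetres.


cube([6750, 150, 2650]);
translate([0, 3600, 0]) cube([6750, 150, 2650]);
translate([0, 150, 0]) cube([150, 3450, 2650]);
translate([6600, 150, 0]) cube([150, 3450, 2650]);


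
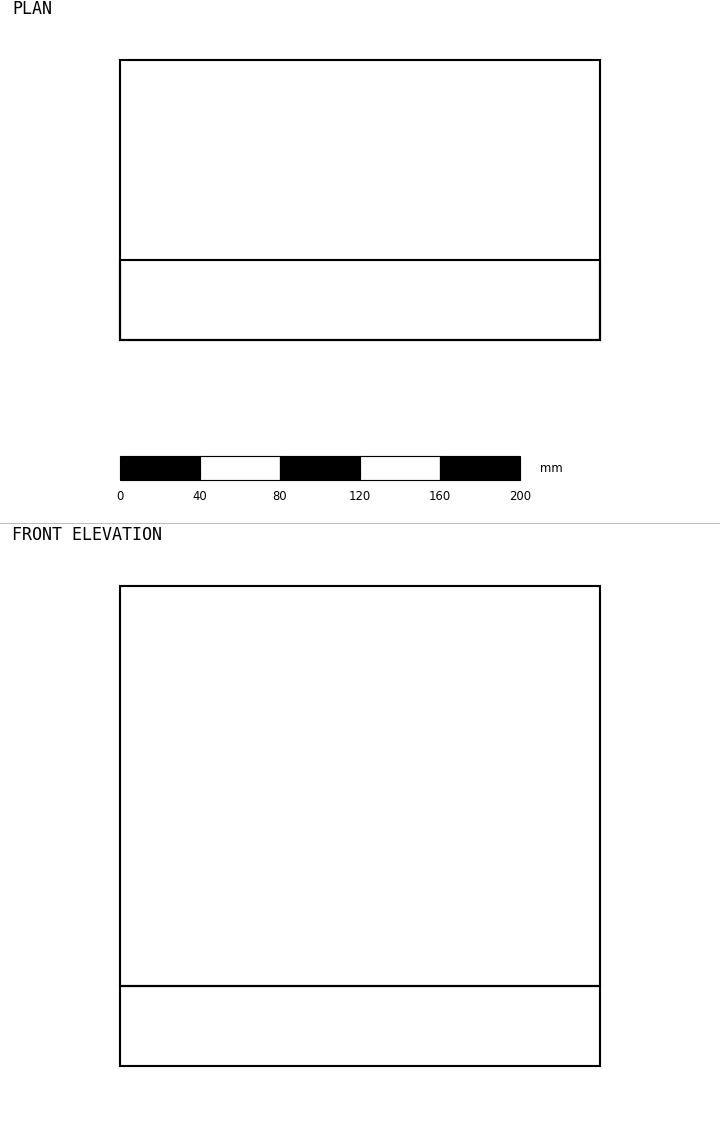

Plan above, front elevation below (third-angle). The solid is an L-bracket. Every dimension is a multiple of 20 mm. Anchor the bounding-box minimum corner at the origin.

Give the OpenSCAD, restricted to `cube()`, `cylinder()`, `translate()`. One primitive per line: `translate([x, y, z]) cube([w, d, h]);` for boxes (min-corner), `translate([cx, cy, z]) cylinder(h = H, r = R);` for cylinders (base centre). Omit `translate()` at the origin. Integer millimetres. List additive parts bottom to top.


cube([240, 140, 40]);
translate([0, 0, 40]) cube([240, 40, 200]);


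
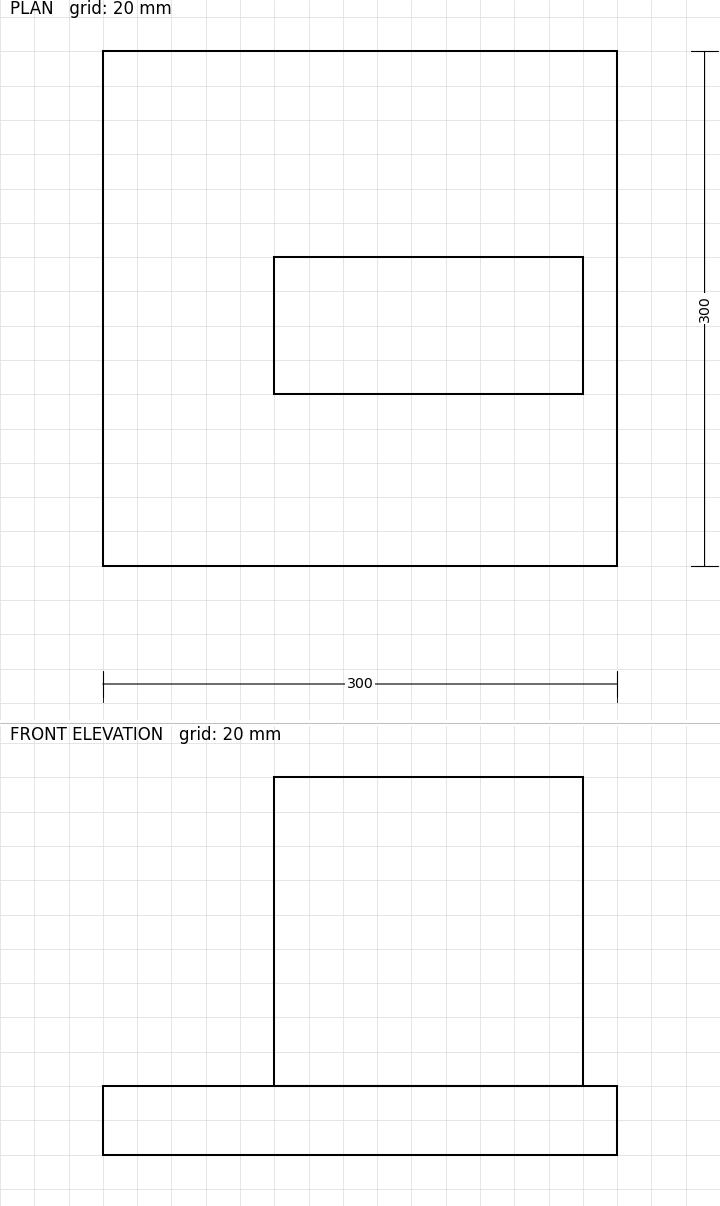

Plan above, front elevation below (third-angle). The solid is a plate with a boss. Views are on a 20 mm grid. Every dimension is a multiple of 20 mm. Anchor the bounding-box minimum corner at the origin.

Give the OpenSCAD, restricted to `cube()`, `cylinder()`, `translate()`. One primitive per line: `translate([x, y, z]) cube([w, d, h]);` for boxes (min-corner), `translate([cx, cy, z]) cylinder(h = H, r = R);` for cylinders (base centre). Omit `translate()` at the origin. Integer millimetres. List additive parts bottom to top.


cube([300, 300, 40]);
translate([100, 100, 40]) cube([180, 80, 180]);


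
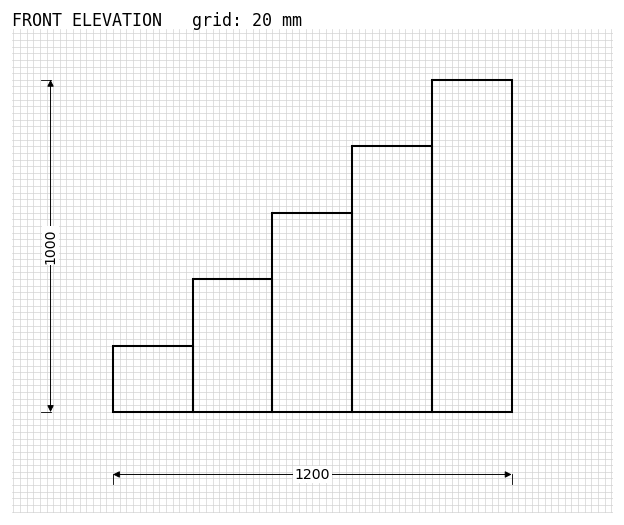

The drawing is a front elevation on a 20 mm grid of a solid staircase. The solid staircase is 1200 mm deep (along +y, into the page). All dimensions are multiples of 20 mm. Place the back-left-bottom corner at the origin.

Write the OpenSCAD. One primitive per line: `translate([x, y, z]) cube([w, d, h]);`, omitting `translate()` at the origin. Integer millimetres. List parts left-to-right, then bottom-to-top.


cube([240, 1200, 200]);
translate([240, 0, 0]) cube([240, 1200, 400]);
translate([480, 0, 0]) cube([240, 1200, 600]);
translate([720, 0, 0]) cube([240, 1200, 800]);
translate([960, 0, 0]) cube([240, 1200, 1000]);
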